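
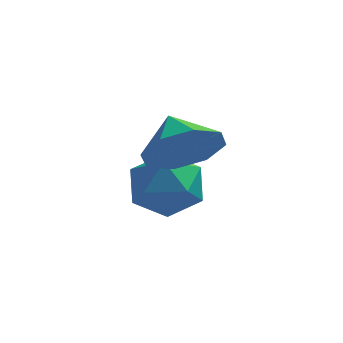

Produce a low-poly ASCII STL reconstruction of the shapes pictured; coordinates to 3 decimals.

solid 
facet normal 0.430 -0.750 -0.503
outer loop
vertex 0.063 -0.149 -1.648
vertex -0.379 -0.873 -0.947
vertex -0.696 -0.417 -1.897
endloop
endfacet
facet normal -0.222 0.922 -0.317
outer loop
vertex 0.063 -0.149 -1.648
vertex -0.696 -0.417 -1.897
vertex -0.921 0.073 -0.313
endloop
endfacet
facet normal 0.429 -0.750 -0.503
outer loop
vertex -0.696 -0.417 -1.897
vertex -0.379 -0.873 -0.947
vertex -1.269 -0.951 -1.589
endloop
endfacet
facet normal -0.731 0.615 -0.294
outer loop
vertex -0.696 -0.417 -1.897
vertex -1.269 -0.951 -1.589
vertex -0.921 0.073 -0.313
endloop
endfacet
facet normal 0.429 -0.750 -0.504
outer loop
vertex -1.269 -0.951 -1.589
vertex -0.379 -0.873 -0.947
vertex -1.321 -1.44 -0.905
endloop
endfacet
facet normal -0.971 0.223 0.086
outer loop
vertex -1.269 -0.951 -1.589
vertex -1.321 -1.44 -0.905
vertex -0.921 0.073 -0.313
endloop
endfacet
facet normal 0.429 -0.750 -0.503
outer loop
vertex -1.321 -1.44 -0.905
vertex -0.379 -0.873 -0.947
vertex -0.822 -1.596 -0.246
endloop
endfacet
facet normal -0.800 -0.023 0.600
outer loop
vertex -1.321 -1.44 -0.905
vertex -0.822 -1.596 -0.246
vertex -0.921 0.073 -0.313
endloop
endfacet
facet normal 0.430 -0.750 -0.502
outer loop
vertex -0.822 -1.596 -0.246
vertex -0.379 -0.873 -0.947
vertex -0.063 -1.328 0.003
endloop
endfacet
facet normal -0.318 0.019 0.948
outer loop
vertex -0.822 -1.596 -0.246
vertex -0.063 -1.328 0.003
vertex -0.921 0.073 -0.313
endloop
endfacet
facet normal 0.430 -0.750 -0.502
outer loop
vertex -0.063 -1.328 0.003
vertex -0.379 -0.873 -0.947
vertex 0.51 -0.794 -0.304
endloop
endfacet
facet normal 0.192 0.326 0.926
outer loop
vertex -0.063 -1.328 0.003
vertex 0.51 -0.794 -0.304
vertex -0.921 0.073 -0.313
endloop
endfacet
facet normal 0.430 -0.749 -0.503
outer loop
vertex 0.51 -0.794 -0.304
vertex -0.379 -0.873 -0.947
vertex 0.562 -0.305 -0.988
endloop
endfacet
facet normal 0.432 0.718 0.546
outer loop
vertex 0.51 -0.794 -0.304
vertex 0.562 -0.305 -0.988
vertex -0.921 0.073 -0.313
endloop
endfacet
facet normal 0.431 -0.750 -0.503
outer loop
vertex 0.562 -0.305 -0.988
vertex -0.379 -0.873 -0.947
vertex 0.063 -0.149 -1.648
endloop
endfacet
facet normal 0.260 0.965 0.031
outer loop
vertex 0.562 -0.305 -0.988
vertex 0.063 -0.149 -1.648
vertex -0.921 0.073 -0.313
endloop
endfacet
facet normal 0.266 0.298 0.917
outer loop
vertex -1.239 1.408 -2.415
vertex -1.083 0.366 -2.122
vertex -0.258 0.944 -2.549
endloop
endfacet
facet normal 0.433 0.792 0.429
outer loop
vertex -1.239 1.408 -2.415
vertex -0.258 0.944 -2.549
vertex -0.667 1.591 -3.33
endloop
endfacet
facet normal -0.166 0.982 0.093
outer loop
vertex -1.239 1.408 -2.415
vertex -0.667 1.591 -3.33
vertex -1.745 1.414 -3.385
endloop
endfacet
facet normal -0.704 0.605 0.371
outer loop
vertex -1.239 1.408 -2.415
vertex -1.745 1.414 -3.385
vertex -2.002 0.657 -2.638
endloop
endfacet
facet normal -0.437 0.182 0.881
outer loop
vertex -1.239 1.408 -2.415
vertex -2.002 0.657 -2.638
vertex -1.083 0.366 -2.122
endloop
endfacet
facet normal 0.870 0.491 -0.048
outer loop
vertex -0.667 1.591 -3.33
vertex -0.258 0.944 -2.549
vertex -0.158 0.663 -3.602
endloop
endfacet
facet normal 0.599 -0.308 0.739
outer loop
vertex -0.258 0.944 -2.549
vertex -1.083 0.366 -2.122
vertex -0.415 -0.094 -2.855
endloop
endfacet
facet normal -0.539 -0.495 0.681
outer loop
vertex -1.083 0.366 -2.122
vertex -2.002 0.657 -2.638
vertex -1.493 -0.271 -2.91
endloop
endfacet
facet normal -0.972 0.189 -0.143
outer loop
vertex -2.002 0.657 -2.638
vertex -1.745 1.414 -3.385
vertex -1.902 0.376 -3.691
endloop
endfacet
facet normal -0.101 0.799 -0.593
outer loop
vertex -1.745 1.414 -3.385
vertex -0.667 1.591 -3.33
vertex -1.077 0.954 -4.118
endloop
endfacet
facet normal 0.704 -0.605 -0.371
outer loop
vertex -0.921 -0.088 -3.825
vertex -0.158 0.663 -3.602
vertex -0.415 -0.094 -2.855
endloop
endfacet
facet normal 0.166 -0.982 -0.093
outer loop
vertex -0.921 -0.088 -3.825
vertex -0.415 -0.094 -2.855
vertex -1.493 -0.271 -2.91
endloop
endfacet
facet normal -0.433 -0.792 -0.429
outer loop
vertex -0.921 -0.088 -3.825
vertex -1.493 -0.271 -2.91
vertex -1.902 0.376 -3.691
endloop
endfacet
facet normal -0.266 -0.298 -0.917
outer loop
vertex -0.921 -0.088 -3.825
vertex -1.902 0.376 -3.691
vertex -1.077 0.954 -4.118
endloop
endfacet
facet normal 0.437 -0.182 -0.881
outer loop
vertex -0.921 -0.088 -3.825
vertex -1.077 0.954 -4.118
vertex -0.158 0.663 -3.602
endloop
endfacet
facet normal 0.972 -0.189 0.143
outer loop
vertex -0.415 -0.094 -2.855
vertex -0.158 0.663 -3.602
vertex -0.258 0.944 -2.549
endloop
endfacet
facet normal 0.101 -0.799 0.593
outer loop
vertex -1.493 -0.271 -2.91
vertex -0.415 -0.094 -2.855
vertex -1.083 0.366 -2.122
endloop
endfacet
facet normal -0.870 -0.491 0.048
outer loop
vertex -1.902 0.376 -3.691
vertex -1.493 -0.271 -2.91
vertex -2.002 0.657 -2.638
endloop
endfacet
facet normal -0.599 0.308 -0.739
outer loop
vertex -1.077 0.954 -4.118
vertex -1.902 0.376 -3.691
vertex -1.745 1.414 -3.385
endloop
endfacet
facet normal 0.539 0.495 -0.681
outer loop
vertex -0.158 0.663 -3.602
vertex -1.077 0.954 -4.118
vertex -0.667 1.591 -3.33
endloop
endfacet

endsolid


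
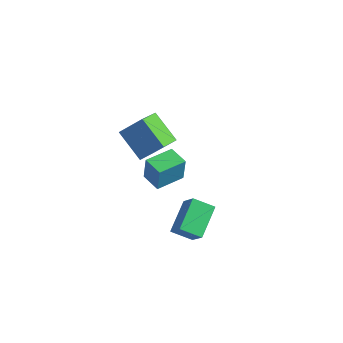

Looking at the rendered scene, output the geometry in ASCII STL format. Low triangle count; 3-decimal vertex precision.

solid 
facet normal -0.624 0.224 -0.749
outer loop
vertex 0.22 -4.016 -3.331
vertex -0.396 -2.21 -2.277
vertex 1.24 -3.298 -3.966
endloop
endfacet
facet normal 0.282 -0.829 -0.483
outer loop
vertex 2.276 -3.67 -2.723
vertex 0.22 -4.016 -3.331
vertex 1.24 -3.298 -3.966
endloop
endfacet
facet normal -0.624 0.225 -0.749
outer loop
vertex 1.24 -3.298 -3.966
vertex -0.396 -2.21 -2.277
vertex 0.625 -1.492 -2.912
endloop
endfacet
facet normal 0.729 0.513 -0.454
outer loop
vertex 0.625 -1.492 -2.912
vertex 2.276 -3.67 -2.723
vertex 1.24 -3.298 -3.966
endloop
endfacet
facet normal -0.729 -0.513 0.454
outer loop
vertex 0.22 -4.016 -3.331
vertex 0.64 -2.582 -1.034
vertex -0.396 -2.21 -2.277
endloop
endfacet
facet normal 0.282 -0.829 -0.483
outer loop
vertex 1.255 -4.388 -2.088
vertex 0.22 -4.016 -3.331
vertex 2.276 -3.67 -2.723
endloop
endfacet
facet normal -0.729 -0.513 0.453
outer loop
vertex 1.255 -4.388 -2.088
vertex 0.64 -2.582 -1.034
vertex 0.22 -4.016 -3.331
endloop
endfacet
facet normal -0.282 0.829 0.483
outer loop
vertex -0.396 -2.21 -2.277
vertex 0.64 -2.582 -1.034
vertex 0.625 -1.492 -2.912
endloop
endfacet
facet normal 0.729 0.513 -0.453
outer loop
vertex 1.66 -1.864 -1.669
vertex 2.276 -3.67 -2.723
vertex 0.625 -1.492 -2.912
endloop
endfacet
facet normal -0.282 0.829 0.483
outer loop
vertex 0.625 -1.492 -2.912
vertex 0.64 -2.582 -1.034
vertex 1.66 -1.864 -1.669
endloop
endfacet
facet normal 0.624 -0.224 0.749
outer loop
vertex 1.66 -1.864 -1.669
vertex 1.255 -4.388 -2.088
vertex 2.276 -3.67 -2.723
endloop
endfacet
facet normal 0.624 -0.224 0.749
outer loop
vertex 0.64 -2.582 -1.034
vertex 1.255 -4.388 -2.088
vertex 1.66 -1.864 -1.669
endloop
endfacet
facet normal -0.974 0.193 0.119
outer loop
vertex -3.782 -1.688 -1.005
vertex -3.421 0.137 -1.016
vertex -3.984 -1.658 -2.703
endloop
endfacet
facet normal -0.194 -0.981 0.006
outer loop
vertex -2.679 -1.917 -2.864
vertex -3.782 -1.688 -1.005
vertex -3.984 -1.658 -2.703
endloop
endfacet
facet normal -0.974 0.193 0.119
outer loop
vertex -3.984 -1.658 -2.703
vertex -3.421 0.137 -1.016
vertex -3.623 0.167 -2.714
endloop
endfacet
facet normal -0.119 0.018 -0.993
outer loop
vertex -3.623 0.167 -2.714
vertex -2.679 -1.917 -2.864
vertex -3.984 -1.658 -2.703
endloop
endfacet
facet normal 0.119 -0.018 0.993
outer loop
vertex -3.782 -1.688 -1.005
vertex -2.116 -0.122 -1.177
vertex -3.421 0.137 -1.016
endloop
endfacet
facet normal -0.194 -0.981 0.006
outer loop
vertex -2.477 -1.947 -1.166
vertex -3.782 -1.688 -1.005
vertex -2.679 -1.917 -2.864
endloop
endfacet
facet normal 0.119 -0.018 0.993
outer loop
vertex -2.477 -1.947 -1.166
vertex -2.116 -0.122 -1.177
vertex -3.782 -1.688 -1.005
endloop
endfacet
facet normal 0.194 0.981 -0.006
outer loop
vertex -3.421 0.137 -1.016
vertex -2.116 -0.122 -1.177
vertex -3.623 0.167 -2.714
endloop
endfacet
facet normal -0.119 0.018 -0.993
outer loop
vertex -2.318 -0.092 -2.875
vertex -2.679 -1.917 -2.864
vertex -3.623 0.167 -2.714
endloop
endfacet
facet normal 0.194 0.981 -0.006
outer loop
vertex -3.623 0.167 -2.714
vertex -2.116 -0.122 -1.177
vertex -2.318 -0.092 -2.875
endloop
endfacet
facet normal 0.974 -0.193 -0.119
outer loop
vertex -2.318 -0.092 -2.875
vertex -2.477 -1.947 -1.166
vertex -2.679 -1.917 -2.864
endloop
endfacet
facet normal 0.974 -0.193 -0.119
outer loop
vertex -2.116 -0.122 -1.177
vertex -2.477 -1.947 -1.166
vertex -2.318 -0.092 -2.875
endloop
endfacet
facet normal -0.794 0.068 0.604
outer loop
vertex -1.953 -3.873 5.399
vertex -2.362 -2.37 4.693
vertex -2.936 -4.705 4.2
endloop
endfacet
facet normal 0.240 -0.879 0.413
outer loop
vertex -1.238 -4.85 2.907
vertex -1.953 -3.873 5.399
vertex -2.936 -4.705 4.2
endloop
endfacet
facet normal -0.794 0.067 0.605
outer loop
vertex -2.936 -4.705 4.2
vertex -2.362 -2.37 4.693
vertex -3.346 -3.202 3.494
endloop
endfacet
facet normal -0.559 -0.473 -0.681
outer loop
vertex -3.346 -3.202 3.494
vertex -1.238 -4.85 2.907
vertex -2.936 -4.705 4.2
endloop
endfacet
facet normal 0.559 0.472 0.681
outer loop
vertex -1.953 -3.873 5.399
vertex -0.664 -2.515 3.4
vertex -2.362 -2.37 4.693
endloop
endfacet
facet normal 0.239 -0.879 0.413
outer loop
vertex -0.254 -4.018 4.106
vertex -1.953 -3.873 5.399
vertex -1.238 -4.85 2.907
endloop
endfacet
facet normal 0.559 0.473 0.681
outer loop
vertex -0.254 -4.018 4.106
vertex -0.664 -2.515 3.4
vertex -1.953 -3.873 5.399
endloop
endfacet
facet normal -0.240 0.879 -0.413
outer loop
vertex -2.362 -2.37 4.693
vertex -0.664 -2.515 3.4
vertex -3.346 -3.202 3.494
endloop
endfacet
facet normal -0.559 -0.472 -0.682
outer loop
vertex -1.647 -3.347 2.201
vertex -1.238 -4.85 2.907
vertex -3.346 -3.202 3.494
endloop
endfacet
facet normal -0.240 0.879 -0.413
outer loop
vertex -3.346 -3.202 3.494
vertex -0.664 -2.515 3.4
vertex -1.647 -3.347 2.201
endloop
endfacet
facet normal 0.794 -0.068 -0.604
outer loop
vertex -1.647 -3.347 2.201
vertex -0.254 -4.018 4.106
vertex -1.238 -4.85 2.907
endloop
endfacet
facet normal 0.794 -0.067 -0.604
outer loop
vertex -0.664 -2.515 3.4
vertex -0.254 -4.018 4.106
vertex -1.647 -3.347 2.201
endloop
endfacet

endsolid


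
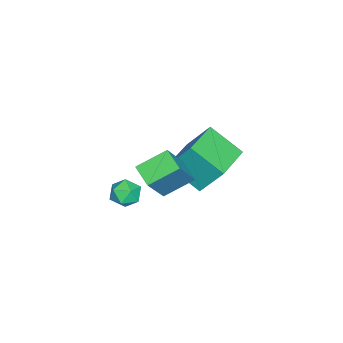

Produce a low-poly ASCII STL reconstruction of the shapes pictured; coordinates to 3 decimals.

solid 
facet normal -0.784 0.188 0.591
outer loop
vertex 2.694 -0.833 1.72
vertex 3.154 -0.802 2.32
vertex 3.006 -0.174 1.924
endloop
endfacet
facet normal -0.894 0.444 -0.066
outer loop
vertex 2.694 -0.833 1.72
vertex 3.006 -0.174 1.924
vertex 2.966 -0.363 1.192
endloop
endfacet
facet normal -0.845 -0.101 -0.525
outer loop
vertex 2.694 -0.833 1.72
vertex 2.966 -0.363 1.192
vertex 3.09 -1.107 1.136
endloop
endfacet
facet normal -0.705 -0.693 -0.153
outer loop
vertex 2.694 -0.833 1.72
vertex 3.09 -1.107 1.136
vertex 3.206 -1.379 1.833
endloop
endfacet
facet normal -0.667 -0.514 0.538
outer loop
vertex 2.694 -0.833 1.72
vertex 3.206 -1.379 1.833
vertex 3.154 -0.802 2.32
endloop
endfacet
facet normal -0.370 0.904 -0.213
outer loop
vertex 2.966 -0.363 1.192
vertex 3.006 -0.174 1.924
vertex 3.594 -0.041 1.467
endloop
endfacet
facet normal -0.193 0.490 0.850
outer loop
vertex 3.006 -0.174 1.924
vertex 3.154 -0.802 2.32
vertex 3.71 -0.313 2.164
endloop
endfacet
facet normal -0.004 -0.645 0.764
outer loop
vertex 3.154 -0.802 2.32
vertex 3.206 -1.379 1.833
vertex 3.834 -1.057 2.108
endloop
endfacet
facet normal -0.064 -0.933 -0.354
outer loop
vertex 3.206 -1.379 1.833
vertex 3.09 -1.107 1.136
vertex 3.794 -1.246 1.376
endloop
endfacet
facet normal -0.289 0.024 -0.957
outer loop
vertex 3.09 -1.107 1.136
vertex 2.966 -0.363 1.192
vertex 3.646 -0.618 0.98
endloop
endfacet
facet normal 0.705 0.693 0.153
outer loop
vertex 4.106 -0.587 1.58
vertex 3.594 -0.041 1.467
vertex 3.71 -0.313 2.164
endloop
endfacet
facet normal 0.845 0.101 0.525
outer loop
vertex 4.106 -0.587 1.58
vertex 3.71 -0.313 2.164
vertex 3.834 -1.057 2.108
endloop
endfacet
facet normal 0.894 -0.444 0.066
outer loop
vertex 4.106 -0.587 1.58
vertex 3.834 -1.057 2.108
vertex 3.794 -1.246 1.376
endloop
endfacet
facet normal 0.784 -0.188 -0.591
outer loop
vertex 4.106 -0.587 1.58
vertex 3.794 -1.246 1.376
vertex 3.646 -0.618 0.98
endloop
endfacet
facet normal 0.667 0.514 -0.538
outer loop
vertex 4.106 -0.587 1.58
vertex 3.646 -0.618 0.98
vertex 3.594 -0.041 1.467
endloop
endfacet
facet normal 0.064 0.933 0.354
outer loop
vertex 3.71 -0.313 2.164
vertex 3.594 -0.041 1.467
vertex 3.006 -0.174 1.924
endloop
endfacet
facet normal 0.289 -0.024 0.957
outer loop
vertex 3.834 -1.057 2.108
vertex 3.71 -0.313 2.164
vertex 3.154 -0.802 2.32
endloop
endfacet
facet normal 0.370 -0.904 0.213
outer loop
vertex 3.794 -1.246 1.376
vertex 3.834 -1.057 2.108
vertex 3.206 -1.379 1.833
endloop
endfacet
facet normal 0.193 -0.490 -0.850
outer loop
vertex 3.646 -0.618 0.98
vertex 3.794 -1.246 1.376
vertex 3.09 -1.107 1.136
endloop
endfacet
facet normal 0.004 0.645 -0.764
outer loop
vertex 3.594 -0.041 1.467
vertex 3.646 -0.618 0.98
vertex 2.966 -0.363 1.192
endloop
endfacet
facet normal -0.997 0.059 -0.048
outer loop
vertex -2.991 0.581 1.437
vertex -2.843 2.172 0.319
vertex -2.981 -0.512 -0.118
endloop
endfacet
facet normal -0.076 -0.816 0.573
outer loop
vertex -0.937 -0.632 -0.019
vertex -2.991 0.581 1.437
vertex -2.981 -0.512 -0.118
endloop
endfacet
facet normal -0.997 0.059 -0.048
outer loop
vertex -2.981 -0.512 -0.118
vertex -2.843 2.172 0.319
vertex -2.833 1.08 -1.235
endloop
endfacet
facet normal 0.006 -0.575 -0.818
outer loop
vertex -2.833 1.08 -1.235
vertex -0.937 -0.632 -0.019
vertex -2.981 -0.512 -0.118
endloop
endfacet
facet normal -0.006 0.575 0.818
outer loop
vertex -2.991 0.581 1.437
vertex -0.799 2.052 0.418
vertex -2.843 2.172 0.319
endloop
endfacet
facet normal -0.076 -0.816 0.573
outer loop
vertex -0.947 0.46 1.535
vertex -2.991 0.581 1.437
vertex -0.937 -0.632 -0.019
endloop
endfacet
facet normal -0.005 0.575 0.818
outer loop
vertex -0.947 0.46 1.535
vertex -0.799 2.052 0.418
vertex -2.991 0.581 1.437
endloop
endfacet
facet normal 0.076 0.816 -0.573
outer loop
vertex -2.843 2.172 0.319
vertex -0.799 2.052 0.418
vertex -2.833 1.08 -1.235
endloop
endfacet
facet normal 0.005 -0.575 -0.818
outer loop
vertex -0.789 0.959 -1.137
vertex -0.937 -0.632 -0.019
vertex -2.833 1.08 -1.235
endloop
endfacet
facet normal 0.076 0.816 -0.573
outer loop
vertex -2.833 1.08 -1.235
vertex -0.799 2.052 0.418
vertex -0.789 0.959 -1.137
endloop
endfacet
facet normal 0.997 -0.059 0.048
outer loop
vertex -0.789 0.959 -1.137
vertex -0.947 0.46 1.535
vertex -0.937 -0.632 -0.019
endloop
endfacet
facet normal 0.997 -0.059 0.048
outer loop
vertex -0.799 2.052 0.418
vertex -0.947 0.46 1.535
vertex -0.789 0.959 -1.137
endloop
endfacet
facet normal -0.595 0.080 -0.800
outer loop
vertex 1.111 0.918 2.403
vertex 1.765 1.731 1.998
vertex 1.966 -0.14 1.66
endloop
endfacet
facet normal -0.584 -0.726 0.362
outer loop
vertex 3.235 -0.311 3.362
vertex 1.111 0.918 2.403
vertex 1.966 -0.14 1.66
endloop
endfacet
facet normal -0.596 0.080 -0.799
outer loop
vertex 1.966 -0.14 1.66
vertex 1.765 1.731 1.998
vertex 2.62 0.673 1.254
endloop
endfacet
facet normal 0.551 -0.683 -0.480
outer loop
vertex 2.62 0.673 1.254
vertex 3.235 -0.311 3.362
vertex 1.966 -0.14 1.66
endloop
endfacet
facet normal -0.551 0.683 0.480
outer loop
vertex 1.111 0.918 2.403
vertex 3.034 1.56 3.7
vertex 1.765 1.731 1.998
endloop
endfacet
facet normal -0.584 -0.727 0.362
outer loop
vertex 2.38 0.747 4.106
vertex 1.111 0.918 2.403
vertex 3.235 -0.311 3.362
endloop
endfacet
facet normal -0.551 0.683 0.479
outer loop
vertex 2.38 0.747 4.106
vertex 3.034 1.56 3.7
vertex 1.111 0.918 2.403
endloop
endfacet
facet normal 0.584 0.727 -0.362
outer loop
vertex 1.765 1.731 1.998
vertex 3.034 1.56 3.7
vertex 2.62 0.673 1.254
endloop
endfacet
facet normal 0.552 -0.683 -0.480
outer loop
vertex 3.889 0.502 2.957
vertex 3.235 -0.311 3.362
vertex 2.62 0.673 1.254
endloop
endfacet
facet normal 0.584 0.726 -0.362
outer loop
vertex 2.62 0.673 1.254
vertex 3.034 1.56 3.7
vertex 3.889 0.502 2.957
endloop
endfacet
facet normal 0.595 -0.081 0.799
outer loop
vertex 3.889 0.502 2.957
vertex 2.38 0.747 4.106
vertex 3.235 -0.311 3.362
endloop
endfacet
facet normal 0.596 -0.080 0.799
outer loop
vertex 3.034 1.56 3.7
vertex 2.38 0.747 4.106
vertex 3.889 0.502 2.957
endloop
endfacet

endsolid


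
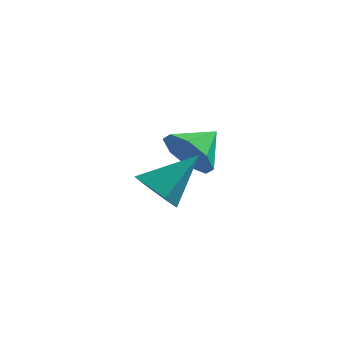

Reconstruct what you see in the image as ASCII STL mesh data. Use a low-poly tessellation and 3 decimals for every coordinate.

solid 
facet normal -0.552 -0.534 -0.640
outer loop
vertex -2.051 -4.173 -3.292
vertex -2.478 -3.593 -3.408
vertex -1.889 -3.702 -3.825
endloop
endfacet
facet normal 0.949 -0.315 0.011
outer loop
vertex -2.051 -4.173 -3.292
vertex -1.889 -3.702 -3.825
vertex -1.582 -2.727 -2.372
endloop
endfacet
facet normal -0.552 -0.535 -0.640
outer loop
vertex -1.889 -3.702 -3.825
vertex -2.478 -3.593 -3.408
vertex -2.316 -3.122 -3.942
endloop
endfacet
facet normal 0.754 0.461 -0.468
outer loop
vertex -1.889 -3.702 -3.825
vertex -2.316 -3.122 -3.942
vertex -1.582 -2.727 -2.372
endloop
endfacet
facet normal -0.554 -0.534 -0.639
outer loop
vertex -2.316 -3.122 -3.942
vertex -2.478 -3.593 -3.408
vertex -2.904 -3.012 -3.524
endloop
endfacet
facet normal 0.006 0.969 -0.247
outer loop
vertex -2.316 -3.122 -3.942
vertex -2.904 -3.012 -3.524
vertex -1.582 -2.727 -2.372
endloop
endfacet
facet normal -0.553 -0.533 -0.640
outer loop
vertex -2.904 -3.012 -3.524
vertex -2.478 -3.593 -3.408
vertex -3.067 -3.483 -2.991
endloop
endfacet
facet normal -0.547 0.703 0.454
outer loop
vertex -2.904 -3.012 -3.524
vertex -3.067 -3.483 -2.991
vertex -1.582 -2.727 -2.372
endloop
endfacet
facet normal -0.553 -0.534 -0.640
outer loop
vertex -3.067 -3.483 -2.991
vertex -2.478 -3.593 -3.408
vertex -2.64 -4.064 -2.875
endloop
endfacet
facet normal -0.352 -0.072 0.933
outer loop
vertex -3.067 -3.483 -2.991
vertex -2.64 -4.064 -2.875
vertex -1.582 -2.727 -2.372
endloop
endfacet
facet normal -0.552 -0.534 -0.640
outer loop
vertex -2.64 -4.064 -2.875
vertex -2.478 -3.593 -3.408
vertex -2.051 -4.173 -3.292
endloop
endfacet
facet normal 0.396 -0.581 0.711
outer loop
vertex -2.64 -4.064 -2.875
vertex -2.051 -4.173 -3.292
vertex -1.582 -2.727 -2.372
endloop
endfacet
facet normal -0.461 -0.768 -0.444
outer loop
vertex -1.982 -0.543 -4.123
vertex -2.432 -0.713 -3.362
vertex -2.581 -0.203 -4.089
endloop
endfacet
facet normal 0.414 0.777 -0.475
outer loop
vertex -1.982 -0.543 -4.123
vertex -2.581 -0.203 -4.089
vertex -1.888 0.193 -2.838
endloop
endfacet
facet normal -0.461 -0.768 -0.444
outer loop
vertex -2.581 -0.203 -4.089
vertex -2.432 -0.713 -3.362
vertex -3.092 -0.162 -3.629
endloop
endfacet
facet normal -0.132 0.964 -0.232
outer loop
vertex -2.581 -0.203 -4.089
vertex -3.092 -0.162 -3.629
vertex -1.888 0.193 -2.838
endloop
endfacet
facet normal -0.461 -0.768 -0.445
outer loop
vertex -3.092 -0.162 -3.629
vertex -2.432 -0.713 -3.362
vertex -3.217 -0.444 -3.013
endloop
endfacet
facet normal -0.444 0.845 0.297
outer loop
vertex -3.092 -0.162 -3.629
vertex -3.217 -0.444 -3.013
vertex -1.888 0.193 -2.838
endloop
endfacet
facet normal -0.461 -0.768 -0.445
outer loop
vertex -3.217 -0.444 -3.013
vertex -2.432 -0.713 -3.362
vertex -2.882 -0.883 -2.602
endloop
endfacet
facet normal -0.341 0.491 0.802
outer loop
vertex -3.217 -0.444 -3.013
vertex -2.882 -0.883 -2.602
vertex -1.888 0.193 -2.838
endloop
endfacet
facet normal -0.462 -0.767 -0.445
outer loop
vertex -2.882 -0.883 -2.602
vertex -2.432 -0.713 -3.362
vertex -2.284 -1.223 -2.636
endloop
endfacet
facet normal 0.118 0.108 0.987
outer loop
vertex -2.882 -0.883 -2.602
vertex -2.284 -1.223 -2.636
vertex -1.888 0.193 -2.838
endloop
endfacet
facet normal -0.461 -0.767 -0.445
outer loop
vertex -2.284 -1.223 -2.636
vertex -2.432 -0.713 -3.362
vertex -1.772 -1.264 -3.096
endloop
endfacet
facet normal 0.663 -0.079 0.745
outer loop
vertex -2.284 -1.223 -2.636
vertex -1.772 -1.264 -3.096
vertex -1.888 0.193 -2.838
endloop
endfacet
facet normal -0.462 -0.768 -0.444
outer loop
vertex -1.772 -1.264 -3.096
vertex -2.432 -0.713 -3.362
vertex -1.648 -0.982 -3.712
endloop
endfacet
facet normal 0.976 0.040 0.215
outer loop
vertex -1.772 -1.264 -3.096
vertex -1.648 -0.982 -3.712
vertex -1.888 0.193 -2.838
endloop
endfacet
facet normal -0.462 -0.768 -0.445
outer loop
vertex -1.648 -0.982 -3.712
vertex -2.432 -0.713 -3.362
vertex -1.982 -0.543 -4.123
endloop
endfacet
facet normal 0.873 0.393 -0.289
outer loop
vertex -1.648 -0.982 -3.712
vertex -1.982 -0.543 -4.123
vertex -1.888 0.193 -2.838
endloop
endfacet

endsolid


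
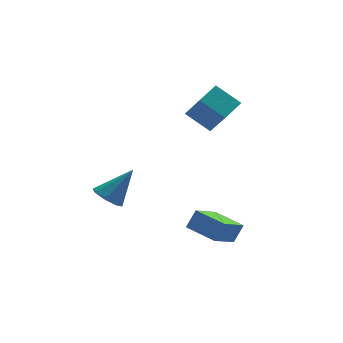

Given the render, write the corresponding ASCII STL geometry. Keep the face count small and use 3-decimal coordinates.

solid 
facet normal -0.642 -0.099 -0.761
outer loop
vertex -2.122 1.136 -1.382
vertex -2.784 0.955 -0.8
vertex -2.454 1.703 -1.176
endloop
endfacet
facet normal 0.789 0.557 -0.260
outer loop
vertex -2.122 1.136 -1.382
vertex -2.454 1.703 -1.176
vertex -1.416 1.165 0.82
endloop
endfacet
facet normal -0.642 -0.099 -0.760
outer loop
vertex -2.454 1.703 -1.176
vertex -2.784 0.955 -0.8
vertex -2.979 1.832 -0.749
endloop
endfacet
facet normal 0.309 0.946 0.094
outer loop
vertex -2.454 1.703 -1.176
vertex -2.979 1.832 -0.749
vertex -1.416 1.165 0.82
endloop
endfacet
facet normal -0.642 -0.099 -0.760
outer loop
vertex -2.979 1.832 -0.749
vertex -2.784 0.955 -0.8
vertex -3.39 1.447 -0.352
endloop
endfacet
facet normal -0.215 0.803 0.556
outer loop
vertex -2.979 1.832 -0.749
vertex -3.39 1.447 -0.352
vertex -1.416 1.165 0.82
endloop
endfacet
facet normal -0.642 -0.099 -0.760
outer loop
vertex -3.39 1.447 -0.352
vertex -2.784 0.955 -0.8
vertex -3.446 0.774 -0.217
endloop
endfacet
facet normal -0.477 0.211 0.853
outer loop
vertex -3.39 1.447 -0.352
vertex -3.446 0.774 -0.217
vertex -1.416 1.165 0.82
endloop
endfacet
facet normal -0.642 -0.099 -0.760
outer loop
vertex -3.446 0.774 -0.217
vertex -2.784 0.955 -0.8
vertex -3.114 0.206 -0.424
endloop
endfacet
facet normal -0.322 -0.485 0.813
outer loop
vertex -3.446 0.774 -0.217
vertex -3.114 0.206 -0.424
vertex -1.416 1.165 0.82
endloop
endfacet
facet normal -0.642 -0.099 -0.761
outer loop
vertex -3.114 0.206 -0.424
vertex -2.784 0.955 -0.8
vertex -2.589 0.077 -0.85
endloop
endfacet
facet normal 0.158 -0.874 0.459
outer loop
vertex -3.114 0.206 -0.424
vertex -2.589 0.077 -0.85
vertex -1.416 1.165 0.82
endloop
endfacet
facet normal -0.642 -0.099 -0.761
outer loop
vertex -2.589 0.077 -0.85
vertex -2.784 0.955 -0.8
vertex -2.178 0.462 -1.247
endloop
endfacet
facet normal 0.682 -0.731 -0.003
outer loop
vertex -2.589 0.077 -0.85
vertex -2.178 0.462 -1.247
vertex -1.416 1.165 0.82
endloop
endfacet
facet normal -0.642 -0.099 -0.761
outer loop
vertex -2.178 0.462 -1.247
vertex -2.784 0.955 -0.8
vertex -2.122 1.136 -1.382
endloop
endfacet
facet normal 0.944 -0.139 -0.301
outer loop
vertex -2.178 0.462 -1.247
vertex -2.122 1.136 -1.382
vertex -1.416 1.165 0.82
endloop
endfacet
facet normal -0.678 -0.531 0.508
outer loop
vertex 1.672 -3.687 -0.676
vertex 0.718 -2.24 -0.436
vertex 1.125 -3.891 -1.62
endloop
endfacet
facet normal 0.545 -0.827 -0.137
outer loop
vertex 2.442 -2.86 -2.604
vertex 1.672 -3.687 -0.676
vertex 1.125 -3.891 -1.62
endloop
endfacet
facet normal -0.679 -0.531 0.507
outer loop
vertex 1.125 -3.891 -1.62
vertex 0.718 -2.24 -0.436
vertex 0.172 -2.443 -1.38
endloop
endfacet
facet normal -0.492 -0.183 -0.851
outer loop
vertex 0.172 -2.443 -1.38
vertex 2.442 -2.86 -2.604
vertex 1.125 -3.891 -1.62
endloop
endfacet
facet normal 0.492 0.183 0.851
outer loop
vertex 1.672 -3.687 -0.676
vertex 2.035 -1.209 -1.42
vertex 0.718 -2.24 -0.436
endloop
endfacet
facet normal 0.545 -0.827 -0.137
outer loop
vertex 2.988 -2.657 -1.66
vertex 1.672 -3.687 -0.676
vertex 2.442 -2.86 -2.604
endloop
endfacet
facet normal 0.493 0.183 0.851
outer loop
vertex 2.988 -2.657 -1.66
vertex 2.035 -1.209 -1.42
vertex 1.672 -3.687 -0.676
endloop
endfacet
facet normal -0.545 0.827 0.137
outer loop
vertex 0.718 -2.24 -0.436
vertex 2.035 -1.209 -1.42
vertex 0.172 -2.443 -1.38
endloop
endfacet
facet normal -0.492 -0.184 -0.851
outer loop
vertex 1.488 -1.413 -2.364
vertex 2.442 -2.86 -2.604
vertex 0.172 -2.443 -1.38
endloop
endfacet
facet normal -0.545 0.827 0.137
outer loop
vertex 0.172 -2.443 -1.38
vertex 2.035 -1.209 -1.42
vertex 1.488 -1.413 -2.364
endloop
endfacet
facet normal 0.679 0.532 -0.507
outer loop
vertex 1.488 -1.413 -2.364
vertex 2.988 -2.657 -1.66
vertex 2.442 -2.86 -2.604
endloop
endfacet
facet normal 0.679 0.531 -0.508
outer loop
vertex 2.035 -1.209 -1.42
vertex 2.988 -2.657 -1.66
vertex 1.488 -1.413 -2.364
endloop
endfacet
facet normal -0.628 0.528 0.571
outer loop
vertex 2.26 2.058 4.655
vertex 3.353 2.854 5.121
vertex 1.944 3.443 3.028
endloop
endfacet
facet normal -0.764 -0.557 -0.325
outer loop
vertex 2.987 2.566 2.079
vertex 2.26 2.058 4.655
vertex 1.944 3.443 3.028
endloop
endfacet
facet normal -0.628 0.528 0.571
outer loop
vertex 1.944 3.443 3.028
vertex 3.353 2.854 5.121
vertex 3.037 4.239 3.493
endloop
endfacet
facet normal -0.146 0.641 -0.753
outer loop
vertex 3.037 4.239 3.493
vertex 2.987 2.566 2.079
vertex 1.944 3.443 3.028
endloop
endfacet
facet normal 0.146 -0.641 0.753
outer loop
vertex 2.26 2.058 4.655
vertex 4.396 1.977 4.172
vertex 3.353 2.854 5.121
endloop
endfacet
facet normal -0.764 -0.557 -0.325
outer loop
vertex 3.303 1.181 3.707
vertex 2.26 2.058 4.655
vertex 2.987 2.566 2.079
endloop
endfacet
facet normal 0.146 -0.641 0.754
outer loop
vertex 3.303 1.181 3.707
vertex 4.396 1.977 4.172
vertex 2.26 2.058 4.655
endloop
endfacet
facet normal 0.764 0.557 0.325
outer loop
vertex 3.353 2.854 5.121
vertex 4.396 1.977 4.172
vertex 3.037 4.239 3.493
endloop
endfacet
facet normal -0.146 0.641 -0.753
outer loop
vertex 4.08 3.362 2.545
vertex 2.987 2.566 2.079
vertex 3.037 4.239 3.493
endloop
endfacet
facet normal 0.764 0.557 0.326
outer loop
vertex 3.037 4.239 3.493
vertex 4.396 1.977 4.172
vertex 4.08 3.362 2.545
endloop
endfacet
facet normal 0.628 -0.528 -0.571
outer loop
vertex 4.08 3.362 2.545
vertex 3.303 1.181 3.707
vertex 2.987 2.566 2.079
endloop
endfacet
facet normal 0.628 -0.528 -0.572
outer loop
vertex 4.396 1.977 4.172
vertex 3.303 1.181 3.707
vertex 4.08 3.362 2.545
endloop
endfacet

endsolid


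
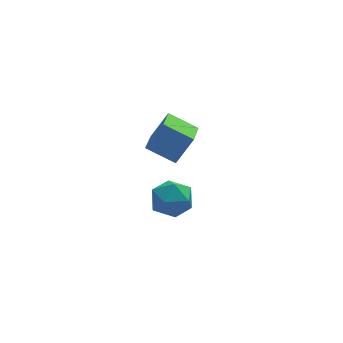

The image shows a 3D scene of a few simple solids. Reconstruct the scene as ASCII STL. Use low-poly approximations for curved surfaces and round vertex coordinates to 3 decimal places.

solid 
facet normal -0.256 0.503 0.825
outer loop
vertex 1.391 -1.618 -2.587
vertex 0.425 -2.283 -2.482
vertex 1.429 -2.618 -1.966
endloop
endfacet
facet normal 0.452 0.483 0.750
outer loop
vertex 1.391 -1.618 -2.587
vertex 1.429 -2.618 -1.966
vertex 2.319 -2.336 -2.684
endloop
endfacet
facet normal 0.615 0.779 0.122
outer loop
vertex 1.391 -1.618 -2.587
vertex 2.319 -2.336 -2.684
vertex 1.865 -1.827 -3.644
endloop
endfacet
facet normal 0.007 0.982 -0.191
outer loop
vertex 1.391 -1.618 -2.587
vertex 1.865 -1.827 -3.644
vertex 0.694 -1.794 -3.52
endloop
endfacet
facet normal -0.532 0.811 0.244
outer loop
vertex 1.391 -1.618 -2.587
vertex 0.694 -1.794 -3.52
vertex 0.425 -2.283 -2.482
endloop
endfacet
facet normal 0.653 -0.202 0.730
outer loop
vertex 2.319 -2.336 -2.684
vertex 1.429 -2.618 -1.966
vertex 1.926 -3.446 -2.64
endloop
endfacet
facet normal -0.495 -0.170 0.852
outer loop
vertex 1.429 -2.618 -1.966
vertex 0.425 -2.283 -2.482
vertex 0.755 -3.413 -2.516
endloop
endfacet
facet normal -0.940 0.329 -0.088
outer loop
vertex 0.425 -2.283 -2.482
vertex 0.694 -1.794 -3.52
vertex 0.301 -2.904 -3.476
endloop
endfacet
facet normal -0.067 0.605 -0.793
outer loop
vertex 0.694 -1.794 -3.52
vertex 1.865 -1.827 -3.644
vertex 1.191 -2.622 -4.194
endloop
endfacet
facet normal 0.917 0.276 -0.287
outer loop
vertex 1.865 -1.827 -3.644
vertex 2.319 -2.336 -2.684
vertex 2.195 -2.957 -3.678
endloop
endfacet
facet normal -0.007 -0.982 0.191
outer loop
vertex 1.229 -3.622 -3.573
vertex 1.926 -3.446 -2.64
vertex 0.755 -3.413 -2.516
endloop
endfacet
facet normal -0.615 -0.779 -0.122
outer loop
vertex 1.229 -3.622 -3.573
vertex 0.755 -3.413 -2.516
vertex 0.301 -2.904 -3.476
endloop
endfacet
facet normal -0.452 -0.483 -0.750
outer loop
vertex 1.229 -3.622 -3.573
vertex 0.301 -2.904 -3.476
vertex 1.191 -2.622 -4.194
endloop
endfacet
facet normal 0.256 -0.503 -0.825
outer loop
vertex 1.229 -3.622 -3.573
vertex 1.191 -2.622 -4.194
vertex 2.195 -2.957 -3.678
endloop
endfacet
facet normal 0.532 -0.811 -0.244
outer loop
vertex 1.229 -3.622 -3.573
vertex 2.195 -2.957 -3.678
vertex 1.926 -3.446 -2.64
endloop
endfacet
facet normal 0.067 -0.605 0.793
outer loop
vertex 0.755 -3.413 -2.516
vertex 1.926 -3.446 -2.64
vertex 1.429 -2.618 -1.966
endloop
endfacet
facet normal -0.917 -0.276 0.287
outer loop
vertex 0.301 -2.904 -3.476
vertex 0.755 -3.413 -2.516
vertex 0.425 -2.283 -2.482
endloop
endfacet
facet normal -0.653 0.202 -0.730
outer loop
vertex 1.191 -2.622 -4.194
vertex 0.301 -2.904 -3.476
vertex 0.694 -1.794 -3.52
endloop
endfacet
facet normal 0.495 0.170 -0.852
outer loop
vertex 2.195 -2.957 -3.678
vertex 1.191 -2.622 -4.194
vertex 1.865 -1.827 -3.644
endloop
endfacet
facet normal 0.940 -0.329 0.088
outer loop
vertex 1.926 -3.446 -2.64
vertex 2.195 -2.957 -3.678
vertex 2.319 -2.336 -2.684
endloop
endfacet
facet normal -0.541 -0.107 -0.834
outer loop
vertex 1.252 2.738 -3.772
vertex 1.94 4.459 -4.439
vertex 2.621 1.888 -4.551
endloop
endfacet
facet normal -0.350 -0.874 0.338
outer loop
vertex 3.6 2.081 -3.041
vertex 1.252 2.738 -3.772
vertex 2.621 1.888 -4.551
endloop
endfacet
facet normal -0.541 -0.107 -0.834
outer loop
vertex 2.621 1.888 -4.551
vertex 1.94 4.459 -4.439
vertex 3.31 3.609 -5.218
endloop
endfacet
facet normal 0.765 -0.475 -0.435
outer loop
vertex 3.31 3.609 -5.218
vertex 3.6 2.081 -3.041
vertex 2.621 1.888 -4.551
endloop
endfacet
facet normal -0.765 0.475 0.435
outer loop
vertex 1.252 2.738 -3.772
vertex 2.919 4.652 -2.929
vertex 1.94 4.459 -4.439
endloop
endfacet
facet normal -0.350 -0.874 0.338
outer loop
vertex 2.23 2.931 -2.262
vertex 1.252 2.738 -3.772
vertex 3.6 2.081 -3.041
endloop
endfacet
facet normal -0.765 0.475 0.435
outer loop
vertex 2.23 2.931 -2.262
vertex 2.919 4.652 -2.929
vertex 1.252 2.738 -3.772
endloop
endfacet
facet normal 0.350 0.874 -0.338
outer loop
vertex 1.94 4.459 -4.439
vertex 2.919 4.652 -2.929
vertex 3.31 3.609 -5.218
endloop
endfacet
facet normal 0.765 -0.475 -0.435
outer loop
vertex 4.288 3.802 -3.708
vertex 3.6 2.081 -3.041
vertex 3.31 3.609 -5.218
endloop
endfacet
facet normal 0.350 0.874 -0.338
outer loop
vertex 3.31 3.609 -5.218
vertex 2.919 4.652 -2.929
vertex 4.288 3.802 -3.708
endloop
endfacet
facet normal 0.541 0.107 0.834
outer loop
vertex 4.288 3.802 -3.708
vertex 2.23 2.931 -2.262
vertex 3.6 2.081 -3.041
endloop
endfacet
facet normal 0.541 0.107 0.834
outer loop
vertex 2.919 4.652 -2.929
vertex 2.23 2.931 -2.262
vertex 4.288 3.802 -3.708
endloop
endfacet

endsolid


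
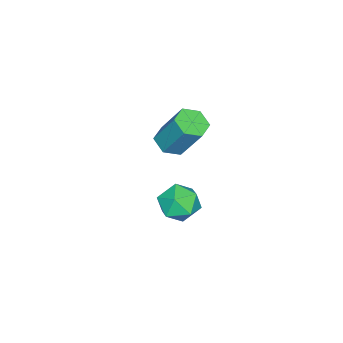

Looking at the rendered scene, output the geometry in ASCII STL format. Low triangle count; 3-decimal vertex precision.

solid 
facet normal 0.178 0.840 -0.513
outer loop
vertex 1.733 3.094 2.775
vertex 1.02 3.57 3.307
vertex 1.975 3.567 3.634
endloop
endfacet
facet normal 0.769 0.443 -0.461
outer loop
vertex 1.733 3.094 2.775
vertex 1.975 3.567 3.634
vertex 2.372 2.663 3.427
endloop
endfacet
facet normal 0.633 -0.195 -0.749
outer loop
vertex 1.733 3.094 2.775
vertex 2.372 2.663 3.427
vertex 1.663 2.107 2.973
endloop
endfacet
facet normal -0.042 -0.194 -0.980
outer loop
vertex 1.733 3.094 2.775
vertex 1.663 2.107 2.973
vertex 0.827 2.668 2.898
endloop
endfacet
facet normal -0.324 0.447 -0.834
outer loop
vertex 1.733 3.094 2.775
vertex 0.827 2.668 2.898
vertex 1.02 3.57 3.307
endloop
endfacet
facet normal 0.909 0.346 0.233
outer loop
vertex 2.372 2.663 3.427
vertex 1.975 3.567 3.634
vertex 2.053 2.872 4.362
endloop
endfacet
facet normal -0.047 0.988 0.148
outer loop
vertex 1.975 3.567 3.634
vertex 1.02 3.57 3.307
vertex 1.217 3.433 4.287
endloop
endfacet
facet normal -0.859 0.352 -0.372
outer loop
vertex 1.02 3.57 3.307
vertex 0.827 2.668 2.898
vertex 0.508 2.877 3.833
endloop
endfacet
facet normal -0.404 -0.683 -0.609
outer loop
vertex 0.827 2.668 2.898
vertex 1.663 2.107 2.973
vertex 0.905 1.973 3.626
endloop
endfacet
facet normal 0.688 -0.686 -0.234
outer loop
vertex 1.663 2.107 2.973
vertex 2.372 2.663 3.427
vertex 1.86 1.97 3.953
endloop
endfacet
facet normal 0.042 0.194 0.980
outer loop
vertex 1.147 2.446 4.485
vertex 2.053 2.872 4.362
vertex 1.217 3.433 4.287
endloop
endfacet
facet normal -0.633 0.195 0.749
outer loop
vertex 1.147 2.446 4.485
vertex 1.217 3.433 4.287
vertex 0.508 2.877 3.833
endloop
endfacet
facet normal -0.769 -0.443 0.461
outer loop
vertex 1.147 2.446 4.485
vertex 0.508 2.877 3.833
vertex 0.905 1.973 3.626
endloop
endfacet
facet normal -0.178 -0.840 0.513
outer loop
vertex 1.147 2.446 4.485
vertex 0.905 1.973 3.626
vertex 1.86 1.97 3.953
endloop
endfacet
facet normal 0.324 -0.447 0.834
outer loop
vertex 1.147 2.446 4.485
vertex 1.86 1.97 3.953
vertex 2.053 2.872 4.362
endloop
endfacet
facet normal 0.404 0.683 0.609
outer loop
vertex 1.217 3.433 4.287
vertex 2.053 2.872 4.362
vertex 1.975 3.567 3.634
endloop
endfacet
facet normal -0.688 0.686 0.234
outer loop
vertex 0.508 2.877 3.833
vertex 1.217 3.433 4.287
vertex 1.02 3.57 3.307
endloop
endfacet
facet normal -0.909 -0.346 -0.233
outer loop
vertex 0.905 1.973 3.626
vertex 0.508 2.877 3.833
vertex 0.827 2.668 2.898
endloop
endfacet
facet normal 0.047 -0.988 -0.148
outer loop
vertex 1.86 1.97 3.953
vertex 0.905 1.973 3.626
vertex 1.663 2.107 2.973
endloop
endfacet
facet normal 0.859 -0.352 0.372
outer loop
vertex 2.053 2.872 4.362
vertex 1.86 1.97 3.953
vertex 2.372 2.663 3.427
endloop
endfacet
facet normal -0.090 -0.519 -0.850
outer loop
vertex -3.308 -1.019 2.718
vertex -3.818 -0.416 2.404
vertex -2.978 -0.367 2.285
endloop
endfacet
facet normal 0.917 -0.376 0.133
outer loop
vertex -3.308 -1.019 2.718
vertex -2.978 -0.367 2.285
vertex -3.112 0.113 4.571
endloop
endfacet
facet normal 0.917 -0.376 0.133
outer loop
vertex -3.112 0.113 4.571
vertex -2.978 -0.367 2.285
vertex -2.782 0.765 4.137
endloop
endfacet
facet normal 0.090 0.520 0.849
outer loop
vertex -3.112 0.113 4.571
vertex -2.782 0.765 4.137
vertex -3.622 0.716 4.256
endloop
endfacet
facet normal -0.090 -0.520 -0.849
outer loop
vertex -2.978 -0.367 2.285
vertex -3.818 -0.416 2.404
vertex -3.488 0.236 1.97
endloop
endfacet
facet normal 0.795 0.476 -0.375
outer loop
vertex -2.978 -0.367 2.285
vertex -3.488 0.236 1.97
vertex -2.782 0.765 4.137
endloop
endfacet
facet normal 0.795 0.476 -0.375
outer loop
vertex -2.782 0.765 4.137
vertex -3.488 0.236 1.97
vertex -3.291 1.368 3.823
endloop
endfacet
facet normal 0.090 0.519 0.850
outer loop
vertex -2.782 0.765 4.137
vertex -3.291 1.368 3.823
vertex -3.622 0.716 4.256
endloop
endfacet
facet normal -0.090 -0.520 -0.849
outer loop
vertex -3.488 0.236 1.97
vertex -3.818 -0.416 2.404
vertex -4.328 0.187 2.089
endloop
endfacet
facet normal -0.122 0.853 -0.508
outer loop
vertex -3.488 0.236 1.97
vertex -4.328 0.187 2.089
vertex -3.291 1.368 3.823
endloop
endfacet
facet normal -0.122 0.853 -0.508
outer loop
vertex -3.291 1.368 3.823
vertex -4.328 0.187 2.089
vertex -4.132 1.319 3.942
endloop
endfacet
facet normal 0.090 0.519 0.850
outer loop
vertex -3.291 1.368 3.823
vertex -4.132 1.319 3.942
vertex -3.622 0.716 4.256
endloop
endfacet
facet normal -0.090 -0.520 -0.849
outer loop
vertex -4.328 0.187 2.089
vertex -3.818 -0.416 2.404
vertex -4.658 -0.465 2.523
endloop
endfacet
facet normal -0.917 0.376 -0.133
outer loop
vertex -4.328 0.187 2.089
vertex -4.658 -0.465 2.523
vertex -4.132 1.319 3.942
endloop
endfacet
facet normal -0.917 0.376 -0.133
outer loop
vertex -4.132 1.319 3.942
vertex -4.658 -0.465 2.523
vertex -4.462 0.667 4.375
endloop
endfacet
facet normal 0.090 0.519 0.850
outer loop
vertex -4.132 1.319 3.942
vertex -4.462 0.667 4.375
vertex -3.622 0.716 4.256
endloop
endfacet
facet normal -0.090 -0.519 -0.850
outer loop
vertex -4.658 -0.465 2.523
vertex -3.818 -0.416 2.404
vertex -4.149 -1.068 2.837
endloop
endfacet
facet normal -0.795 -0.476 0.375
outer loop
vertex -4.658 -0.465 2.523
vertex -4.149 -1.068 2.837
vertex -4.462 0.667 4.375
endloop
endfacet
facet normal -0.795 -0.476 0.375
outer loop
vertex -4.462 0.667 4.375
vertex -4.149 -1.068 2.837
vertex -3.952 0.064 4.69
endloop
endfacet
facet normal 0.090 0.520 0.849
outer loop
vertex -4.462 0.667 4.375
vertex -3.952 0.064 4.69
vertex -3.622 0.716 4.256
endloop
endfacet
facet normal -0.090 -0.519 -0.850
outer loop
vertex -4.149 -1.068 2.837
vertex -3.818 -0.416 2.404
vertex -3.308 -1.019 2.718
endloop
endfacet
facet normal 0.122 -0.853 0.508
outer loop
vertex -4.149 -1.068 2.837
vertex -3.308 -1.019 2.718
vertex -3.952 0.064 4.69
endloop
endfacet
facet normal 0.122 -0.853 0.508
outer loop
vertex -3.952 0.064 4.69
vertex -3.308 -1.019 2.718
vertex -3.112 0.113 4.571
endloop
endfacet
facet normal 0.090 0.520 0.849
outer loop
vertex -3.952 0.064 4.69
vertex -3.112 0.113 4.571
vertex -3.622 0.716 4.256
endloop
endfacet

endsolid


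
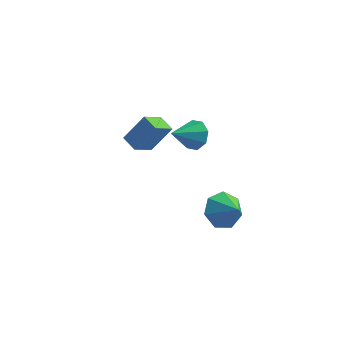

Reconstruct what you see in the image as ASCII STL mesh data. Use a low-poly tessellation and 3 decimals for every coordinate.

solid 
facet normal -0.506 -0.263 -0.821
outer loop
vertex -0.183 0.295 0.29
vertex -0.865 0.66 0.593
vertex 0.111 1.249 -0.197
endloop
endfacet
facet normal 0.821 -0.439 -0.365
outer loop
vertex 0.865 1.64 1.027
vertex -0.183 0.295 0.29
vertex 0.111 1.249 -0.197
endloop
endfacet
facet normal -0.506 -0.264 -0.821
outer loop
vertex 0.111 1.249 -0.197
vertex -0.865 0.66 0.593
vertex -0.571 1.613 0.106
endloop
endfacet
facet normal 0.264 0.860 -0.437
outer loop
vertex -0.571 1.613 0.106
vertex 0.865 1.64 1.027
vertex 0.111 1.249 -0.197
endloop
endfacet
facet normal -0.265 -0.859 0.438
outer loop
vertex -0.183 0.295 0.29
vertex -0.111 1.051 1.817
vertex -0.865 0.66 0.593
endloop
endfacet
facet normal 0.821 -0.440 -0.365
outer loop
vertex 0.571 0.687 1.514
vertex -0.183 0.295 0.29
vertex 0.865 1.64 1.027
endloop
endfacet
facet normal -0.264 -0.859 0.438
outer loop
vertex 0.571 0.687 1.514
vertex -0.111 1.051 1.817
vertex -0.183 0.295 0.29
endloop
endfacet
facet normal -0.821 0.440 0.365
outer loop
vertex -0.865 0.66 0.593
vertex -0.111 1.051 1.817
vertex -0.571 1.613 0.106
endloop
endfacet
facet normal 0.265 0.859 -0.438
outer loop
vertex 0.183 2.005 1.33
vertex 0.865 1.64 1.027
vertex -0.571 1.613 0.106
endloop
endfacet
facet normal -0.821 0.439 0.365
outer loop
vertex -0.571 1.613 0.106
vertex -0.111 1.051 1.817
vertex 0.183 2.005 1.33
endloop
endfacet
facet normal 0.506 0.264 0.821
outer loop
vertex 0.183 2.005 1.33
vertex 0.571 0.687 1.514
vertex 0.865 1.64 1.027
endloop
endfacet
facet normal 0.506 0.264 0.822
outer loop
vertex -0.111 1.051 1.817
vertex 0.571 0.687 1.514
vertex 0.183 2.005 1.33
endloop
endfacet
facet normal -0.778 0.386 -0.496
outer loop
vertex 4.093 1.368 -3.076
vertex 3.512 0.792 -2.612
vertex 3.791 1.658 -2.376
endloop
endfacet
facet normal 0.877 0.439 0.196
outer loop
vertex 4.093 1.368 -3.076
vertex 3.791 1.658 -2.376
vertex 4.368 0.368 -2.068
endloop
endfacet
facet normal -0.778 0.386 -0.496
outer loop
vertex 3.791 1.658 -2.376
vertex 3.512 0.792 -2.612
vertex 3.279 1.297 -1.854
endloop
endfacet
facet normal 0.497 0.405 0.767
outer loop
vertex 3.791 1.658 -2.376
vertex 3.279 1.297 -1.854
vertex 4.368 0.368 -2.068
endloop
endfacet
facet normal -0.778 0.385 -0.496
outer loop
vertex 3.279 1.297 -1.854
vertex 3.512 0.792 -2.612
vertex 2.943 0.555 -1.903
endloop
endfacet
facet normal 0.100 -0.111 0.989
outer loop
vertex 3.279 1.297 -1.854
vertex 2.943 0.555 -1.903
vertex 4.368 0.368 -2.068
endloop
endfacet
facet normal -0.778 0.386 -0.495
outer loop
vertex 2.943 0.555 -1.903
vertex 3.512 0.792 -2.612
vertex 3.035 -0.008 -2.486
endloop
endfacet
facet normal -0.014 -0.720 0.693
outer loop
vertex 2.943 0.555 -1.903
vertex 3.035 -0.008 -2.486
vertex 4.368 0.368 -2.068
endloop
endfacet
facet normal -0.778 0.386 -0.495
outer loop
vertex 3.035 -0.008 -2.486
vertex 3.512 0.792 -2.612
vertex 3.486 0.032 -3.164
endloop
endfacet
facet normal 0.240 -0.965 0.103
outer loop
vertex 3.035 -0.008 -2.486
vertex 3.486 0.032 -3.164
vertex 4.368 0.368 -2.068
endloop
endfacet
facet normal -0.778 0.386 -0.495
outer loop
vertex 3.486 0.032 -3.164
vertex 3.512 0.792 -2.612
vertex 3.957 0.644 -3.427
endloop
endfacet
facet normal 0.671 -0.661 -0.337
outer loop
vertex 3.486 0.032 -3.164
vertex 3.957 0.644 -3.427
vertex 4.368 0.368 -2.068
endloop
endfacet
facet normal -0.778 0.386 -0.495
outer loop
vertex 3.957 0.644 -3.427
vertex 3.512 0.792 -2.612
vertex 4.093 1.368 -3.076
endloop
endfacet
facet normal 0.955 -0.036 -0.296
outer loop
vertex 3.957 0.644 -3.427
vertex 4.093 1.368 -3.076
vertex 4.368 0.368 -2.068
endloop
endfacet
facet normal 0.408 0.811 -0.419
outer loop
vertex 3.56 -0.869 2.983
vertex 2.953 -0.777 2.57
vertex 3.172 -0.543 3.237
endloop
endfacet
facet normal 0.343 -0.288 0.894
outer loop
vertex 3.56 -0.869 2.983
vertex 3.172 -0.543 3.237
vertex 2.427 -1.823 3.11
endloop
endfacet
facet normal 0.409 0.811 -0.419
outer loop
vertex 3.172 -0.543 3.237
vertex 2.953 -0.777 2.57
vertex 2.656 -0.354 3.099
endloop
endfacet
facet normal -0.243 0.045 0.969
outer loop
vertex 3.172 -0.543 3.237
vertex 2.656 -0.354 3.099
vertex 2.427 -1.823 3.11
endloop
endfacet
facet normal 0.408 0.811 -0.419
outer loop
vertex 2.656 -0.354 3.099
vertex 2.953 -0.777 2.57
vertex 2.314 -0.413 2.652
endloop
endfacet
facet normal -0.796 0.128 0.592
outer loop
vertex 2.656 -0.354 3.099
vertex 2.314 -0.413 2.652
vertex 2.427 -1.823 3.11
endloop
endfacet
facet normal 0.409 0.811 -0.418
outer loop
vertex 2.314 -0.413 2.652
vertex 2.953 -0.777 2.57
vertex 2.347 -0.685 2.156
endloop
endfacet
facet normal -0.996 -0.086 -0.019
outer loop
vertex 2.314 -0.413 2.652
vertex 2.347 -0.685 2.156
vertex 2.427 -1.823 3.11
endloop
endfacet
facet normal 0.409 0.811 -0.419
outer loop
vertex 2.347 -0.685 2.156
vertex 2.953 -0.777 2.57
vertex 2.734 -1.011 1.903
endloop
endfacet
facet normal -0.725 -0.472 -0.502
outer loop
vertex 2.347 -0.685 2.156
vertex 2.734 -1.011 1.903
vertex 2.427 -1.823 3.11
endloop
endfacet
facet normal 0.408 0.811 -0.419
outer loop
vertex 2.734 -1.011 1.903
vertex 2.953 -0.777 2.57
vertex 3.25 -1.2 2.04
endloop
endfacet
facet normal -0.141 -0.804 -0.577
outer loop
vertex 2.734 -1.011 1.903
vertex 3.25 -1.2 2.04
vertex 2.427 -1.823 3.11
endloop
endfacet
facet normal 0.408 0.811 -0.419
outer loop
vertex 3.25 -1.2 2.04
vertex 2.953 -0.777 2.57
vertex 3.592 -1.141 2.488
endloop
endfacet
facet normal 0.414 -0.888 -0.199
outer loop
vertex 3.25 -1.2 2.04
vertex 3.592 -1.141 2.488
vertex 2.427 -1.823 3.11
endloop
endfacet
facet normal 0.408 0.811 -0.419
outer loop
vertex 3.592 -1.141 2.488
vertex 2.953 -0.777 2.57
vertex 3.56 -0.869 2.983
endloop
endfacet
facet normal 0.614 -0.674 0.410
outer loop
vertex 3.592 -1.141 2.488
vertex 3.56 -0.869 2.983
vertex 2.427 -1.823 3.11
endloop
endfacet

endsolid


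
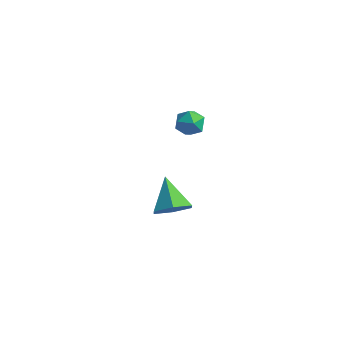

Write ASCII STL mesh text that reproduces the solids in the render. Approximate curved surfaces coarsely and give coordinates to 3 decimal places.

solid 
facet normal 0.109 0.633 0.766
outer loop
vertex -0.826 2.237 3.971
vertex -0.694 1.62 4.462
vertex -0.082 1.97 4.086
endloop
endfacet
facet normal 0.313 0.937 0.153
outer loop
vertex -0.826 2.237 3.971
vertex -0.082 1.97 4.086
vertex -0.325 2.171 3.352
endloop
endfacet
facet normal -0.242 0.925 -0.294
outer loop
vertex -0.826 2.237 3.971
vertex -0.325 2.171 3.352
vertex -1.088 1.947 3.275
endloop
endfacet
facet normal -0.789 0.612 0.042
outer loop
vertex -0.826 2.237 3.971
vertex -1.088 1.947 3.275
vertex -1.316 1.606 3.961
endloop
endfacet
facet normal -0.571 0.433 0.697
outer loop
vertex -0.826 2.237 3.971
vertex -1.316 1.606 3.961
vertex -0.694 1.62 4.462
endloop
endfacet
facet normal 0.833 0.538 -0.128
outer loop
vertex -0.325 2.171 3.352
vertex -0.082 1.97 4.086
vertex 0.116 1.514 3.459
endloop
endfacet
facet normal 0.504 0.045 0.862
outer loop
vertex -0.082 1.97 4.086
vertex -0.694 1.62 4.462
vertex -0.112 1.173 4.145
endloop
endfacet
facet normal -0.598 -0.279 0.751
outer loop
vertex -0.694 1.62 4.462
vertex -1.316 1.606 3.961
vertex -0.875 0.949 4.068
endloop
endfacet
facet normal -0.951 0.013 -0.310
outer loop
vertex -1.316 1.606 3.961
vertex -1.088 1.947 3.275
vertex -1.118 1.15 3.334
endloop
endfacet
facet normal -0.066 0.518 -0.853
outer loop
vertex -1.088 1.947 3.275
vertex -0.325 2.171 3.352
vertex -0.506 1.5 2.958
endloop
endfacet
facet normal 0.789 -0.612 -0.042
outer loop
vertex -0.374 0.883 3.449
vertex 0.116 1.514 3.459
vertex -0.112 1.173 4.145
endloop
endfacet
facet normal 0.242 -0.925 0.294
outer loop
vertex -0.374 0.883 3.449
vertex -0.112 1.173 4.145
vertex -0.875 0.949 4.068
endloop
endfacet
facet normal -0.313 -0.937 -0.153
outer loop
vertex -0.374 0.883 3.449
vertex -0.875 0.949 4.068
vertex -1.118 1.15 3.334
endloop
endfacet
facet normal -0.109 -0.633 -0.766
outer loop
vertex -0.374 0.883 3.449
vertex -1.118 1.15 3.334
vertex -0.506 1.5 2.958
endloop
endfacet
facet normal 0.571 -0.433 -0.697
outer loop
vertex -0.374 0.883 3.449
vertex -0.506 1.5 2.958
vertex 0.116 1.514 3.459
endloop
endfacet
facet normal 0.951 -0.013 0.310
outer loop
vertex -0.112 1.173 4.145
vertex 0.116 1.514 3.459
vertex -0.082 1.97 4.086
endloop
endfacet
facet normal 0.066 -0.518 0.853
outer loop
vertex -0.875 0.949 4.068
vertex -0.112 1.173 4.145
vertex -0.694 1.62 4.462
endloop
endfacet
facet normal -0.833 -0.538 0.128
outer loop
vertex -1.118 1.15 3.334
vertex -0.875 0.949 4.068
vertex -1.316 1.606 3.961
endloop
endfacet
facet normal -0.504 -0.045 -0.862
outer loop
vertex -0.506 1.5 2.958
vertex -1.118 1.15 3.334
vertex -1.088 1.947 3.275
endloop
endfacet
facet normal 0.598 0.279 -0.751
outer loop
vertex 0.116 1.514 3.459
vertex -0.506 1.5 2.958
vertex -0.325 2.171 3.352
endloop
endfacet
facet normal 0.593 -0.491 -0.638
outer loop
vertex -0.702 0.393 -1.693
vertex -1.111 0.938 -2.493
vertex -0.265 1.302 -1.987
endloop
endfacet
facet normal 0.370 0.120 0.921
outer loop
vertex -0.702 0.393 -1.693
vertex -0.265 1.302 -1.987
vertex -2.249 1.882 -1.267
endloop
endfacet
facet normal 0.593 -0.491 -0.638
outer loop
vertex -0.265 1.302 -1.987
vertex -1.111 0.938 -2.493
vertex -0.674 1.847 -2.787
endloop
endfacet
facet normal 0.384 0.843 0.378
outer loop
vertex -0.265 1.302 -1.987
vertex -0.674 1.847 -2.787
vertex -2.249 1.882 -1.267
endloop
endfacet
facet normal 0.592 -0.491 -0.638
outer loop
vertex -0.674 1.847 -2.787
vertex -1.111 0.938 -2.493
vertex -1.52 1.483 -3.292
endloop
endfacet
facet normal -0.240 0.932 -0.270
outer loop
vertex -0.674 1.847 -2.787
vertex -1.52 1.483 -3.292
vertex -2.249 1.882 -1.267
endloop
endfacet
facet normal 0.592 -0.491 -0.638
outer loop
vertex -1.52 1.483 -3.292
vertex -1.111 0.938 -2.493
vertex -1.957 0.574 -2.998
endloop
endfacet
facet normal -0.877 0.300 -0.375
outer loop
vertex -1.52 1.483 -3.292
vertex -1.957 0.574 -2.998
vertex -2.249 1.882 -1.267
endloop
endfacet
facet normal 0.592 -0.492 -0.638
outer loop
vertex -1.957 0.574 -2.998
vertex -1.111 0.938 -2.493
vertex -1.548 0.03 -2.199
endloop
endfacet
facet normal -0.891 -0.422 0.169
outer loop
vertex -1.957 0.574 -2.998
vertex -1.548 0.03 -2.199
vertex -2.249 1.882 -1.267
endloop
endfacet
facet normal 0.593 -0.492 -0.638
outer loop
vertex -1.548 0.03 -2.199
vertex -1.111 0.938 -2.493
vertex -0.702 0.393 -1.693
endloop
endfacet
facet normal -0.268 -0.512 0.816
outer loop
vertex -1.548 0.03 -2.199
vertex -0.702 0.393 -1.693
vertex -2.249 1.882 -1.267
endloop
endfacet

endsolid


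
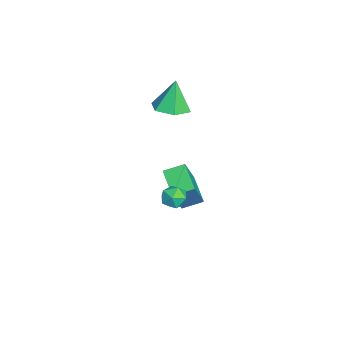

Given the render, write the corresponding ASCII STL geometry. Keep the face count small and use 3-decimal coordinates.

solid 
facet normal 0.205 -0.126 -0.971
outer loop
vertex -2.558 -0.209 1.369
vertex -3.606 -0.44 1.178
vertex -3.255 0.591 1.118
endloop
endfacet
facet normal 0.573 0.654 0.494
outer loop
vertex -2.558 -0.209 1.369
vertex -3.255 0.591 1.118
vertex -3.994 -0.2 3.022
endloop
endfacet
facet normal 0.205 -0.126 -0.971
outer loop
vertex -3.255 0.591 1.118
vertex -3.606 -0.44 1.178
vertex -4.303 0.359 0.927
endloop
endfacet
facet normal -0.256 0.924 0.284
outer loop
vertex -3.255 0.591 1.118
vertex -4.303 0.359 0.927
vertex -3.994 -0.2 3.022
endloop
endfacet
facet normal 0.205 -0.126 -0.971
outer loop
vertex -4.303 0.359 0.927
vertex -3.606 -0.44 1.178
vertex -4.654 -0.671 0.987
endloop
endfacet
facet normal -0.919 0.326 0.223
outer loop
vertex -4.303 0.359 0.927
vertex -4.654 -0.671 0.987
vertex -3.994 -0.2 3.022
endloop
endfacet
facet normal 0.205 -0.126 -0.971
outer loop
vertex -4.654 -0.671 0.987
vertex -3.606 -0.44 1.178
vertex -3.956 -1.47 1.238
endloop
endfacet
facet normal -0.754 -0.543 0.370
outer loop
vertex -4.654 -0.671 0.987
vertex -3.956 -1.47 1.238
vertex -3.994 -0.2 3.022
endloop
endfacet
facet normal 0.205 -0.126 -0.971
outer loop
vertex -3.956 -1.47 1.238
vertex -3.606 -0.44 1.178
vertex -2.908 -1.239 1.429
endloop
endfacet
facet normal 0.073 -0.812 0.579
outer loop
vertex -3.956 -1.47 1.238
vertex -2.908 -1.239 1.429
vertex -3.994 -0.2 3.022
endloop
endfacet
facet normal 0.205 -0.126 -0.971
outer loop
vertex -2.908 -1.239 1.429
vertex -3.606 -0.44 1.178
vertex -2.558 -0.209 1.369
endloop
endfacet
facet normal 0.737 -0.213 0.641
outer loop
vertex -2.908 -1.239 1.429
vertex -2.558 -0.209 1.369
vertex -3.994 -0.2 3.022
endloop
endfacet
facet normal 0.507 0.434 0.745
outer loop
vertex 3.58 0.572 -0.223
vertex 3.196 0.158 0.28
vertex 3.845 -0.104 -0.009
endloop
endfacet
facet normal 0.903 0.402 0.152
outer loop
vertex 3.58 0.572 -0.223
vertex 3.845 -0.104 -0.009
vertex 3.876 0.101 -0.737
endloop
endfacet
facet normal 0.555 0.747 -0.365
outer loop
vertex 3.58 0.572 -0.223
vertex 3.876 0.101 -0.737
vertex 3.246 0.49 -0.898
endloop
endfacet
facet normal -0.056 0.994 -0.093
outer loop
vertex 3.58 0.572 -0.223
vertex 3.246 0.49 -0.898
vertex 2.826 0.525 -0.269
endloop
endfacet
facet normal -0.086 0.800 0.593
outer loop
vertex 3.58 0.572 -0.223
vertex 2.826 0.525 -0.269
vertex 3.196 0.158 0.28
endloop
endfacet
facet normal 0.958 -0.284 -0.039
outer loop
vertex 3.876 0.101 -0.737
vertex 3.845 -0.104 -0.009
vertex 3.674 -0.605 -0.551
endloop
endfacet
facet normal 0.317 -0.230 0.920
outer loop
vertex 3.845 -0.104 -0.009
vertex 3.196 0.158 0.28
vertex 3.254 -0.57 0.078
endloop
endfacet
facet normal -0.643 0.362 0.675
outer loop
vertex 3.196 0.158 0.28
vertex 2.826 0.525 -0.269
vertex 2.624 -0.181 -0.083
endloop
endfacet
facet normal -0.596 0.675 -0.436
outer loop
vertex 2.826 0.525 -0.269
vertex 3.246 0.49 -0.898
vertex 2.655 0.024 -0.811
endloop
endfacet
facet normal 0.394 0.275 -0.877
outer loop
vertex 3.246 0.49 -0.898
vertex 3.876 0.101 -0.737
vertex 3.304 -0.238 -1.1
endloop
endfacet
facet normal 0.056 -0.994 0.093
outer loop
vertex 2.92 -0.652 -0.597
vertex 3.674 -0.605 -0.551
vertex 3.254 -0.57 0.078
endloop
endfacet
facet normal -0.555 -0.747 0.365
outer loop
vertex 2.92 -0.652 -0.597
vertex 3.254 -0.57 0.078
vertex 2.624 -0.181 -0.083
endloop
endfacet
facet normal -0.903 -0.402 -0.152
outer loop
vertex 2.92 -0.652 -0.597
vertex 2.624 -0.181 -0.083
vertex 2.655 0.024 -0.811
endloop
endfacet
facet normal -0.507 -0.434 -0.745
outer loop
vertex 2.92 -0.652 -0.597
vertex 2.655 0.024 -0.811
vertex 3.304 -0.238 -1.1
endloop
endfacet
facet normal 0.086 -0.800 -0.593
outer loop
vertex 2.92 -0.652 -0.597
vertex 3.304 -0.238 -1.1
vertex 3.674 -0.605 -0.551
endloop
endfacet
facet normal 0.596 -0.675 0.436
outer loop
vertex 3.254 -0.57 0.078
vertex 3.674 -0.605 -0.551
vertex 3.845 -0.104 -0.009
endloop
endfacet
facet normal -0.394 -0.275 0.877
outer loop
vertex 2.624 -0.181 -0.083
vertex 3.254 -0.57 0.078
vertex 3.196 0.158 0.28
endloop
endfacet
facet normal -0.958 0.284 0.039
outer loop
vertex 2.655 0.024 -0.811
vertex 2.624 -0.181 -0.083
vertex 2.826 0.525 -0.269
endloop
endfacet
facet normal -0.317 0.230 -0.920
outer loop
vertex 3.304 -0.238 -1.1
vertex 2.655 0.024 -0.811
vertex 3.246 0.49 -0.898
endloop
endfacet
facet normal 0.643 -0.362 -0.675
outer loop
vertex 3.674 -0.605 -0.551
vertex 3.304 -0.238 -1.1
vertex 3.876 0.101 -0.737
endloop
endfacet
facet normal -0.463 0.207 -0.862
outer loop
vertex -3.044 0.787 -3.979
vertex -1.484 1.342 -4.685
vertex -2.817 -0.355 -4.375
endloop
endfacet
facet normal -0.867 -0.308 0.392
outer loop
vertex -1.816 -0.802 -2.515
vertex -3.044 0.787 -3.979
vertex -2.817 -0.355 -4.375
endloop
endfacet
facet normal -0.464 0.207 -0.861
outer loop
vertex -2.817 -0.355 -4.375
vertex -1.484 1.342 -4.685
vertex -1.258 0.2 -5.082
endloop
endfacet
facet normal 0.184 -0.928 -0.322
outer loop
vertex -1.258 0.2 -5.082
vertex -1.816 -0.802 -2.515
vertex -2.817 -0.355 -4.375
endloop
endfacet
facet normal -0.184 0.928 0.322
outer loop
vertex -3.044 0.787 -3.979
vertex -0.483 0.895 -2.825
vertex -1.484 1.342 -4.685
endloop
endfacet
facet normal -0.867 -0.308 0.393
outer loop
vertex -2.042 0.34 -2.118
vertex -3.044 0.787 -3.979
vertex -1.816 -0.802 -2.515
endloop
endfacet
facet normal -0.184 0.929 0.322
outer loop
vertex -2.042 0.34 -2.118
vertex -0.483 0.895 -2.825
vertex -3.044 0.787 -3.979
endloop
endfacet
facet normal 0.867 0.308 -0.392
outer loop
vertex -1.484 1.342 -4.685
vertex -0.483 0.895 -2.825
vertex -1.258 0.2 -5.082
endloop
endfacet
facet normal 0.184 -0.928 -0.322
outer loop
vertex -0.256 -0.247 -3.221
vertex -1.816 -0.802 -2.515
vertex -1.258 0.2 -5.082
endloop
endfacet
facet normal 0.867 0.308 -0.392
outer loop
vertex -1.258 0.2 -5.082
vertex -0.483 0.895 -2.825
vertex -0.256 -0.247 -3.221
endloop
endfacet
facet normal 0.464 -0.208 0.861
outer loop
vertex -0.256 -0.247 -3.221
vertex -2.042 0.34 -2.118
vertex -1.816 -0.802 -2.515
endloop
endfacet
facet normal 0.464 -0.206 0.861
outer loop
vertex -0.483 0.895 -2.825
vertex -2.042 0.34 -2.118
vertex -0.256 -0.247 -3.221
endloop
endfacet

endsolid


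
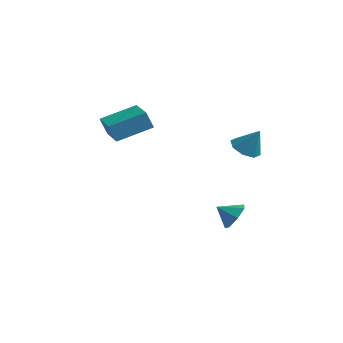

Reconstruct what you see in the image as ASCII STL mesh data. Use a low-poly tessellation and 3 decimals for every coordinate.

solid 
facet normal -0.701 -0.652 -0.289
outer loop
vertex -3.339 0.081 2.057
vertex -4.506 1.589 1.487
vertex -2.917 0.048 1.107
endloop
endfacet
facet normal 0.586 -0.758 0.287
outer loop
vertex -1.494 1.371 1.693
vertex -3.339 0.081 2.057
vertex -2.917 0.048 1.107
endloop
endfacet
facet normal -0.701 -0.652 -0.289
outer loop
vertex -2.917 0.048 1.107
vertex -4.506 1.589 1.487
vertex -4.084 1.556 0.537
endloop
endfacet
facet normal 0.405 -0.032 -0.914
outer loop
vertex -4.084 1.556 0.537
vertex -1.494 1.371 1.693
vertex -2.917 0.048 1.107
endloop
endfacet
facet normal -0.405 0.032 0.914
outer loop
vertex -3.339 0.081 2.057
vertex -3.083 2.912 2.073
vertex -4.506 1.589 1.487
endloop
endfacet
facet normal 0.586 -0.758 0.287
outer loop
vertex -1.916 1.404 2.643
vertex -3.339 0.081 2.057
vertex -1.494 1.371 1.693
endloop
endfacet
facet normal -0.405 0.032 0.914
outer loop
vertex -1.916 1.404 2.643
vertex -3.083 2.912 2.073
vertex -3.339 0.081 2.057
endloop
endfacet
facet normal -0.586 0.758 -0.287
outer loop
vertex -4.506 1.589 1.487
vertex -3.083 2.912 2.073
vertex -4.084 1.556 0.537
endloop
endfacet
facet normal 0.405 -0.032 -0.914
outer loop
vertex -2.661 2.879 1.123
vertex -1.494 1.371 1.693
vertex -4.084 1.556 0.537
endloop
endfacet
facet normal -0.586 0.758 -0.287
outer loop
vertex -4.084 1.556 0.537
vertex -3.083 2.912 2.073
vertex -2.661 2.879 1.123
endloop
endfacet
facet normal 0.701 0.652 0.289
outer loop
vertex -2.661 2.879 1.123
vertex -1.916 1.404 2.643
vertex -1.494 1.371 1.693
endloop
endfacet
facet normal 0.701 0.652 0.289
outer loop
vertex -3.083 2.912 2.073
vertex -1.916 1.404 2.643
vertex -2.661 2.879 1.123
endloop
endfacet
facet normal 0.835 0.139 -0.533
outer loop
vertex 3.226 1.553 -3.164
vertex 2.753 1.548 -3.906
vertex 2.965 2.232 -3.395
endloop
endfacet
facet normal -0.134 0.273 0.953
outer loop
vertex 3.226 1.553 -3.164
vertex 2.965 2.232 -3.395
vertex 1.827 1.392 -3.314
endloop
endfacet
facet normal 0.834 0.140 -0.533
outer loop
vertex 2.965 2.232 -3.395
vertex 2.753 1.548 -3.906
vertex 2.544 2.396 -4.011
endloop
endfacet
facet normal -0.484 0.705 0.518
outer loop
vertex 2.965 2.232 -3.395
vertex 2.544 2.396 -4.011
vertex 1.827 1.392 -3.314
endloop
endfacet
facet normal 0.835 0.140 -0.533
outer loop
vertex 2.544 2.396 -4.011
vertex 2.753 1.548 -3.906
vertex 2.281 1.921 -4.548
endloop
endfacet
facet normal -0.835 0.545 -0.073
outer loop
vertex 2.544 2.396 -4.011
vertex 2.281 1.921 -4.548
vertex 1.827 1.392 -3.314
endloop
endfacet
facet normal 0.835 0.139 -0.533
outer loop
vertex 2.281 1.921 -4.548
vertex 2.753 1.548 -3.906
vertex 2.373 1.165 -4.601
endloop
endfacet
facet normal -0.923 -0.086 -0.376
outer loop
vertex 2.281 1.921 -4.548
vertex 2.373 1.165 -4.601
vertex 1.827 1.392 -3.314
endloop
endfacet
facet normal 0.834 0.140 -0.533
outer loop
vertex 2.373 1.165 -4.601
vertex 2.753 1.548 -3.906
vertex 2.752 0.697 -4.131
endloop
endfacet
facet normal -0.680 -0.714 -0.163
outer loop
vertex 2.373 1.165 -4.601
vertex 2.752 0.697 -4.131
vertex 1.827 1.392 -3.314
endloop
endfacet
facet normal 0.835 0.140 -0.533
outer loop
vertex 2.752 0.697 -4.131
vertex 2.753 1.548 -3.906
vertex 3.131 0.87 -3.492
endloop
endfacet
facet normal -0.291 -0.866 0.407
outer loop
vertex 2.752 0.697 -4.131
vertex 3.131 0.87 -3.492
vertex 1.827 1.392 -3.314
endloop
endfacet
facet normal 0.835 0.140 -0.533
outer loop
vertex 3.131 0.87 -3.492
vertex 2.753 1.548 -3.906
vertex 3.226 1.553 -3.164
endloop
endfacet
facet normal -0.048 -0.427 0.903
outer loop
vertex 3.131 0.87 -3.492
vertex 3.226 1.553 -3.164
vertex 1.827 1.392 -3.314
endloop
endfacet
facet normal -0.466 -0.129 -0.876
outer loop
vertex 3.781 2.176 0.485
vertex 3.047 2.049 0.894
vertex 3.45 2.728 0.58
endloop
endfacet
facet normal 0.859 0.512 0.018
outer loop
vertex 3.781 2.176 0.485
vertex 3.45 2.728 0.58
vertex 3.713 2.231 2.146
endloop
endfacet
facet normal -0.467 -0.128 -0.875
outer loop
vertex 3.45 2.728 0.58
vertex 3.047 2.049 0.894
vertex 2.883 2.882 0.86
endloop
endfacet
facet normal 0.358 0.906 0.227
outer loop
vertex 3.45 2.728 0.58
vertex 2.883 2.882 0.86
vertex 3.713 2.231 2.146
endloop
endfacet
facet normal -0.466 -0.127 -0.876
outer loop
vertex 2.883 2.882 0.86
vertex 3.047 2.049 0.894
vertex 2.412 2.548 1.159
endloop
endfacet
facet normal -0.221 0.805 0.550
outer loop
vertex 2.883 2.882 0.86
vertex 2.412 2.548 1.159
vertex 3.713 2.231 2.146
endloop
endfacet
facet normal -0.466 -0.128 -0.876
outer loop
vertex 2.412 2.548 1.159
vertex 3.047 2.049 0.894
vertex 2.313 1.921 1.303
endloop
endfacet
facet normal -0.540 0.268 0.798
outer loop
vertex 2.412 2.548 1.159
vertex 2.313 1.921 1.303
vertex 3.713 2.231 2.146
endloop
endfacet
facet normal -0.466 -0.127 -0.876
outer loop
vertex 2.313 1.921 1.303
vertex 3.047 2.049 0.894
vertex 2.644 1.369 1.207
endloop
endfacet
facet normal -0.410 -0.389 0.825
outer loop
vertex 2.313 1.921 1.303
vertex 2.644 1.369 1.207
vertex 3.713 2.231 2.146
endloop
endfacet
facet normal -0.466 -0.127 -0.876
outer loop
vertex 2.644 1.369 1.207
vertex 3.047 2.049 0.894
vertex 3.211 1.215 0.928
endloop
endfacet
facet normal 0.090 -0.783 0.616
outer loop
vertex 2.644 1.369 1.207
vertex 3.211 1.215 0.928
vertex 3.713 2.231 2.146
endloop
endfacet
facet normal -0.466 -0.127 -0.876
outer loop
vertex 3.211 1.215 0.928
vertex 3.047 2.049 0.894
vertex 3.682 1.55 0.629
endloop
endfacet
facet normal 0.671 -0.682 0.292
outer loop
vertex 3.211 1.215 0.928
vertex 3.682 1.55 0.629
vertex 3.713 2.231 2.146
endloop
endfacet
facet normal -0.466 -0.128 -0.876
outer loop
vertex 3.682 1.55 0.629
vertex 3.047 2.049 0.894
vertex 3.781 2.176 0.485
endloop
endfacet
facet normal 0.988 -0.146 0.045
outer loop
vertex 3.682 1.55 0.629
vertex 3.781 2.176 0.485
vertex 3.713 2.231 2.146
endloop
endfacet

endsolid


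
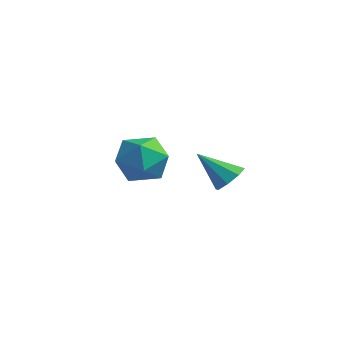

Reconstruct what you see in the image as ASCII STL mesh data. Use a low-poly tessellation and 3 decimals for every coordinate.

solid 
facet normal 0.378 0.828 0.414
outer loop
vertex -1.263 2.279 1.772
vertex -1.371 1.794 2.84
vertex -0.377 1.648 2.225
endloop
endfacet
facet normal 0.642 0.728 -0.241
outer loop
vertex -1.263 2.279 1.772
vertex -0.377 1.648 2.225
vertex -0.666 1.527 1.09
endloop
endfacet
facet normal 0.095 0.709 -0.699
outer loop
vertex -1.263 2.279 1.772
vertex -0.666 1.527 1.09
vertex -1.838 1.598 1.003
endloop
endfacet
facet normal -0.508 0.797 -0.326
outer loop
vertex -1.263 2.279 1.772
vertex -1.838 1.598 1.003
vertex -2.274 1.763 2.084
endloop
endfacet
facet normal -0.333 0.871 0.362
outer loop
vertex -1.263 2.279 1.772
vertex -2.274 1.763 2.084
vertex -1.371 1.794 2.84
endloop
endfacet
facet normal 0.963 0.090 -0.255
outer loop
vertex -0.666 1.527 1.09
vertex -0.377 1.648 2.225
vertex -0.406 0.577 1.736
endloop
endfacet
facet normal 0.536 0.252 0.806
outer loop
vertex -0.377 1.648 2.225
vertex -1.371 1.794 2.84
vertex -0.842 0.742 2.817
endloop
endfacet
facet normal -0.614 0.322 0.720
outer loop
vertex -1.371 1.794 2.84
vertex -2.274 1.763 2.084
vertex -2.014 0.813 2.73
endloop
endfacet
facet normal -0.897 0.204 -0.393
outer loop
vertex -2.274 1.763 2.084
vertex -1.838 1.598 1.003
vertex -2.303 0.692 1.595
endloop
endfacet
facet normal 0.078 0.061 -0.995
outer loop
vertex -1.838 1.598 1.003
vertex -0.666 1.527 1.09
vertex -1.309 0.546 0.98
endloop
endfacet
facet normal 0.508 -0.797 0.326
outer loop
vertex -1.417 0.061 2.048
vertex -0.406 0.577 1.736
vertex -0.842 0.742 2.817
endloop
endfacet
facet normal -0.095 -0.709 0.699
outer loop
vertex -1.417 0.061 2.048
vertex -0.842 0.742 2.817
vertex -2.014 0.813 2.73
endloop
endfacet
facet normal -0.642 -0.728 0.241
outer loop
vertex -1.417 0.061 2.048
vertex -2.014 0.813 2.73
vertex -2.303 0.692 1.595
endloop
endfacet
facet normal -0.378 -0.828 -0.414
outer loop
vertex -1.417 0.061 2.048
vertex -2.303 0.692 1.595
vertex -1.309 0.546 0.98
endloop
endfacet
facet normal 0.333 -0.871 -0.362
outer loop
vertex -1.417 0.061 2.048
vertex -1.309 0.546 0.98
vertex -0.406 0.577 1.736
endloop
endfacet
facet normal 0.897 -0.204 0.393
outer loop
vertex -0.842 0.742 2.817
vertex -0.406 0.577 1.736
vertex -0.377 1.648 2.225
endloop
endfacet
facet normal -0.078 -0.061 0.995
outer loop
vertex -2.014 0.813 2.73
vertex -0.842 0.742 2.817
vertex -1.371 1.794 2.84
endloop
endfacet
facet normal -0.963 -0.090 0.255
outer loop
vertex -2.303 0.692 1.595
vertex -2.014 0.813 2.73
vertex -2.274 1.763 2.084
endloop
endfacet
facet normal -0.536 -0.252 -0.806
outer loop
vertex -1.309 0.546 0.98
vertex -2.303 0.692 1.595
vertex -1.838 1.598 1.003
endloop
endfacet
facet normal 0.614 -0.322 -0.720
outer loop
vertex -0.406 0.577 1.736
vertex -1.309 0.546 0.98
vertex -0.666 1.527 1.09
endloop
endfacet
facet normal 0.523 0.497 -0.692
outer loop
vertex 3.457 1.261 2.08
vertex 2.959 1.767 2.067
vertex 3.554 1.657 2.438
endloop
endfacet
facet normal 0.571 -0.623 0.534
outer loop
vertex 3.457 1.261 2.08
vertex 3.554 1.657 2.438
vertex 2.121 0.973 3.173
endloop
endfacet
facet normal 0.524 0.496 -0.693
outer loop
vertex 3.554 1.657 2.438
vertex 2.959 1.767 2.067
vertex 3.304 2.118 2.579
endloop
endfacet
facet normal 0.464 -0.019 0.886
outer loop
vertex 3.554 1.657 2.438
vertex 3.304 2.118 2.579
vertex 2.121 0.973 3.173
endloop
endfacet
facet normal 0.523 0.496 -0.693
outer loop
vertex 3.304 2.118 2.579
vertex 2.959 1.767 2.067
vertex 2.851 2.374 2.42
endloop
endfacet
facet normal -0.032 0.486 0.873
outer loop
vertex 3.304 2.118 2.579
vertex 2.851 2.374 2.42
vertex 2.121 0.973 3.173
endloop
endfacet
facet normal 0.524 0.496 -0.692
outer loop
vertex 2.851 2.374 2.42
vertex 2.959 1.767 2.067
vertex 2.462 2.274 2.054
endloop
endfacet
facet normal -0.626 0.596 0.502
outer loop
vertex 2.851 2.374 2.42
vertex 2.462 2.274 2.054
vertex 2.121 0.973 3.173
endloop
endfacet
facet normal 0.525 0.497 -0.690
outer loop
vertex 2.462 2.274 2.054
vertex 2.959 1.767 2.067
vertex 2.365 1.878 1.695
endloop
endfacet
facet normal -0.969 0.246 -0.009
outer loop
vertex 2.462 2.274 2.054
vertex 2.365 1.878 1.695
vertex 2.121 0.973 3.173
endloop
endfacet
facet normal 0.526 0.496 -0.691
outer loop
vertex 2.365 1.878 1.695
vertex 2.959 1.767 2.067
vertex 2.615 1.417 1.554
endloop
endfacet
facet normal -0.862 -0.357 -0.361
outer loop
vertex 2.365 1.878 1.695
vertex 2.615 1.417 1.554
vertex 2.121 0.973 3.173
endloop
endfacet
facet normal 0.524 0.498 -0.691
outer loop
vertex 2.615 1.417 1.554
vertex 2.959 1.767 2.067
vertex 3.068 1.161 1.713
endloop
endfacet
facet normal -0.366 -0.863 -0.348
outer loop
vertex 2.615 1.417 1.554
vertex 3.068 1.161 1.713
vertex 2.121 0.973 3.173
endloop
endfacet
facet normal 0.524 0.498 -0.691
outer loop
vertex 3.068 1.161 1.713
vertex 2.959 1.767 2.067
vertex 3.457 1.261 2.08
endloop
endfacet
facet normal 0.229 -0.973 0.023
outer loop
vertex 3.068 1.161 1.713
vertex 3.457 1.261 2.08
vertex 2.121 0.973 3.173
endloop
endfacet

endsolid
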